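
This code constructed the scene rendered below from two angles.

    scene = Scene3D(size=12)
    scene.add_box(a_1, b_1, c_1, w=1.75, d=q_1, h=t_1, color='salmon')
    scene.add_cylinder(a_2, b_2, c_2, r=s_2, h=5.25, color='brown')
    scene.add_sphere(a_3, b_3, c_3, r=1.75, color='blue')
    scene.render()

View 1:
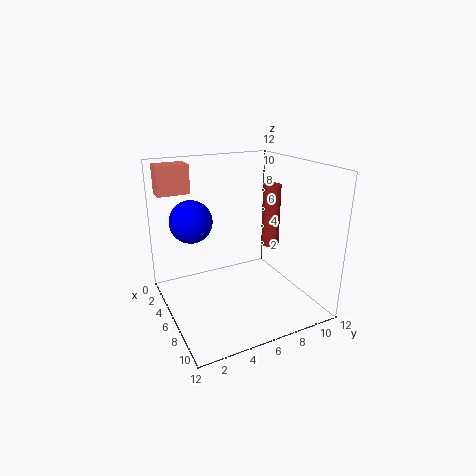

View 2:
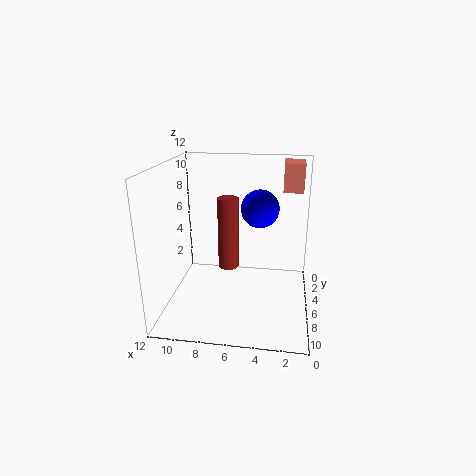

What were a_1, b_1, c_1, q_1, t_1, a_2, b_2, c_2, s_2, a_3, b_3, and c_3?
a_1 = 0.75
b_1 = 0.5
c_1 = 9.25
q_1 = 2.75
t_1 = 2.5
a_2 = 6.25
b_2 = 9
c_2 = 5
s_2 = 0.75
a_3 = 4.5
b_3 = 2.5
c_3 = 7.5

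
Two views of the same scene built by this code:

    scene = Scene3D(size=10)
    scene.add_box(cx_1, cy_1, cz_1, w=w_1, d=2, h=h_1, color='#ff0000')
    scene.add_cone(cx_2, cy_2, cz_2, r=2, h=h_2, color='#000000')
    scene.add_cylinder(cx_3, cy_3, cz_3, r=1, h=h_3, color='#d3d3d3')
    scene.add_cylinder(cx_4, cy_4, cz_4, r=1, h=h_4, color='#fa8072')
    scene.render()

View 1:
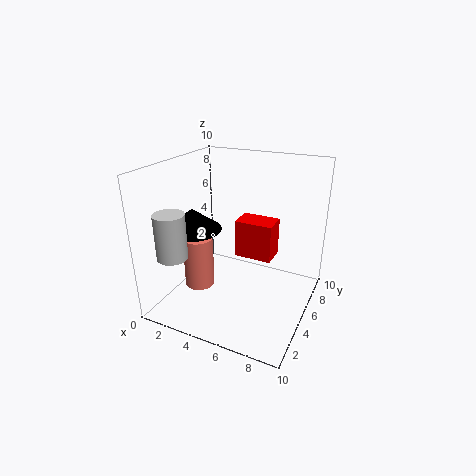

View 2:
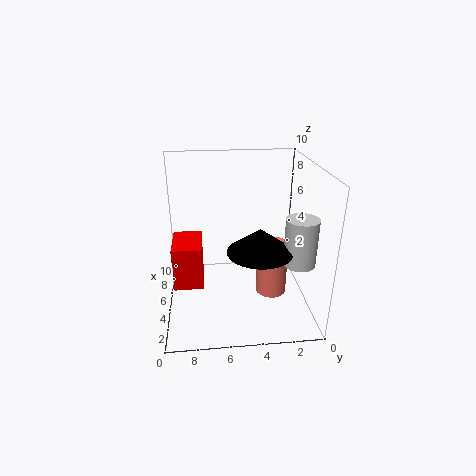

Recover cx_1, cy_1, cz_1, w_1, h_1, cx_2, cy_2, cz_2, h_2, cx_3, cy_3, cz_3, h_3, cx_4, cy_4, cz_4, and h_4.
cx_1 = 3.5; cy_1 = 7.5; cz_1 = 2; w_1 = 3; h_1 = 3; cx_2 = 2; cy_2 = 4; cz_2 = 5.5; h_2 = 1.5; cx_3 = 2; cy_3 = 1.5; cz_3 = 4.5; h_3 = 3; cx_4 = 3; cy_4 = 3; cz_4 = 2; h_4 = 3.5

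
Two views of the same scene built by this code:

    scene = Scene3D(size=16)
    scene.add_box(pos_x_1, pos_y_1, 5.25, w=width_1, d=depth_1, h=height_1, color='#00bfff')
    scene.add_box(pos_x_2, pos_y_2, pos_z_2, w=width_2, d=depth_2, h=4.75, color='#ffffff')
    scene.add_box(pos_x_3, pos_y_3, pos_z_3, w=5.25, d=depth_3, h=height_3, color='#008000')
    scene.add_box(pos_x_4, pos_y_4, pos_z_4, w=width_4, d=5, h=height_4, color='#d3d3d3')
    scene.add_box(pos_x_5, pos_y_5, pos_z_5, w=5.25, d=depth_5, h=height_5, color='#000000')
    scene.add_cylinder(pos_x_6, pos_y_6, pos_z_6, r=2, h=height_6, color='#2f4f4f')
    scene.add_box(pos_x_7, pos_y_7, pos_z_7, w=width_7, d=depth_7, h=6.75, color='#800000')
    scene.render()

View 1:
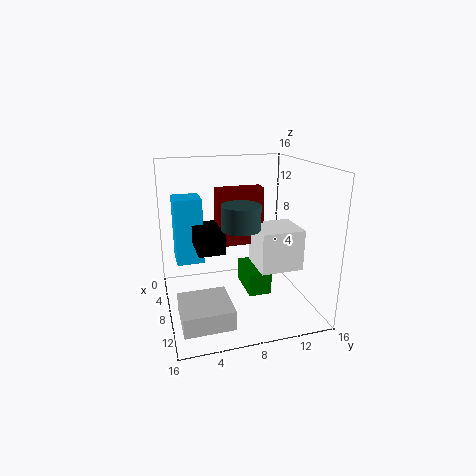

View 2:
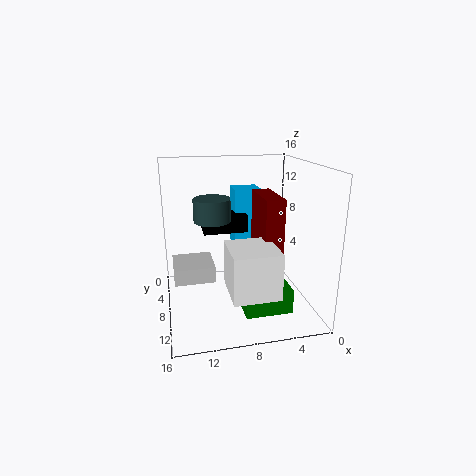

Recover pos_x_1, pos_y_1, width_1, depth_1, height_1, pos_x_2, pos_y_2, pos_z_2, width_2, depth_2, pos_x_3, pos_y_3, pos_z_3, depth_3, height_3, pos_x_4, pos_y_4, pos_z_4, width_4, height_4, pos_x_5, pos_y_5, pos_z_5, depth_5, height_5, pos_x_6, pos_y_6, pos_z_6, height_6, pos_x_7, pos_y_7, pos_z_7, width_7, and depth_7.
pos_x_1 = 4.25, pos_y_1 = 1.25, width_1 = 3.25, depth_1 = 3, height_1 = 7.25, pos_x_2 = 5.25, pos_y_2 = 10.25, pos_z_2 = 4, width_2 = 4.75, depth_2 = 5, pos_x_3 = 2.75, pos_y_3 = 9.5, pos_z_3 = 0.25, depth_3 = 2.75, height_3 = 2.75, pos_x_4 = 10.25, pos_y_4 = 0.75, pos_z_4 = 1.5, width_4 = 5, height_4 = 2, pos_x_5 = 6.25, pos_y_5 = 3, pos_z_5 = 7.75, depth_5 = 2.75, height_5 = 2, pos_x_6 = 10.75, pos_y_6 = 7.5, pos_z_6 = 10, height_6 = 2.5, pos_x_7 = 4, pos_y_7 = 6.25, pos_z_7 = 6.25, width_7 = 2, depth_7 = 5.5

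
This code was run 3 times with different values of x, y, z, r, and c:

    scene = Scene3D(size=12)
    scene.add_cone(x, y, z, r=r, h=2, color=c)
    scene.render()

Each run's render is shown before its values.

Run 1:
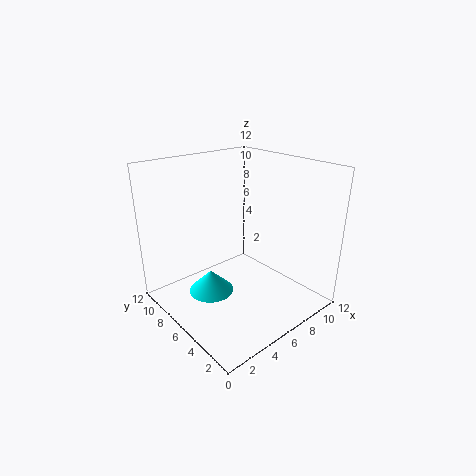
x = 4.5; y = 8; z = 0.5; r = 2; c = 'cyan'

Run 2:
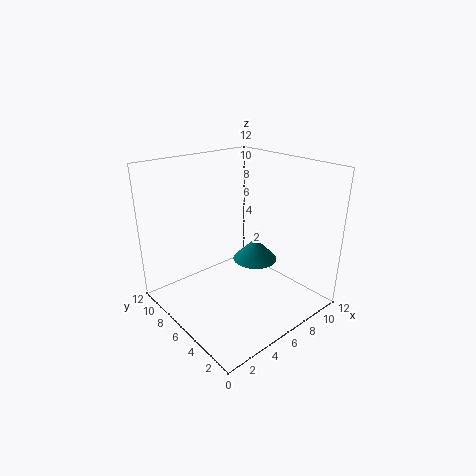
x = 8.5; y = 6.5; z = 3; r = 2; c = 'teal'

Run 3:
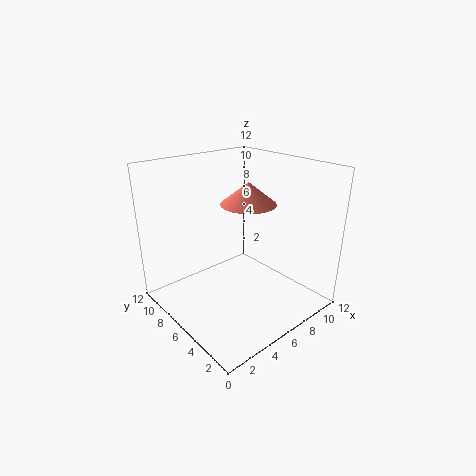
x = 8.5; y = 7.5; z = 8; r = 2.5; c = 'salmon'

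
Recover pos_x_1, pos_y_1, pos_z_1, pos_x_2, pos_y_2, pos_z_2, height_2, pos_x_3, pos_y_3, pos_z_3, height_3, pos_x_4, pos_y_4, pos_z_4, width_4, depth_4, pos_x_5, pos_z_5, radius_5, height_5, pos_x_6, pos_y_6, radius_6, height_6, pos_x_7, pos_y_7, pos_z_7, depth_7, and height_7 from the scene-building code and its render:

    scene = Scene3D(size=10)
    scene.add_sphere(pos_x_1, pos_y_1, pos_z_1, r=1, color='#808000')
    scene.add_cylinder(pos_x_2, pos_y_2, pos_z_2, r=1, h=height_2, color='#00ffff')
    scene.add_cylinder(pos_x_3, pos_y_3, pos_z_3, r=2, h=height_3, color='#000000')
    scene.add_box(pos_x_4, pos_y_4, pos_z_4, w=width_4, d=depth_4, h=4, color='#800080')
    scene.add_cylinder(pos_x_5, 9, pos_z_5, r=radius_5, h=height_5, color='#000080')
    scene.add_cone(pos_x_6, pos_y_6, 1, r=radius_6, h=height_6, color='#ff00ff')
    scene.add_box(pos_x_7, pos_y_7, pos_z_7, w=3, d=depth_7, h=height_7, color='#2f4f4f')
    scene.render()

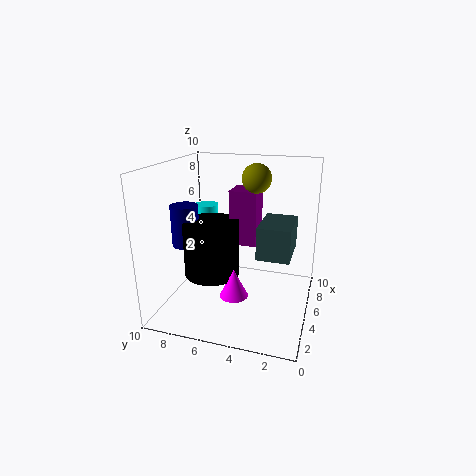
pos_x_1 = 6
pos_y_1 = 4
pos_z_1 = 9
pos_x_2 = 9
pos_y_2 = 9
pos_z_2 = 4
height_2 = 2
pos_x_3 = 5
pos_y_3 = 7
pos_z_3 = 2
height_3 = 4
pos_x_4 = 6
pos_y_4 = 4
pos_z_4 = 4
width_4 = 2
depth_4 = 2
pos_x_5 = 5
pos_z_5 = 4
radius_5 = 1
height_5 = 3
pos_x_6 = 4
pos_y_6 = 5
radius_6 = 1
height_6 = 2
pos_x_7 = 2
pos_y_7 = 1
pos_z_7 = 5
depth_7 = 2
height_7 = 2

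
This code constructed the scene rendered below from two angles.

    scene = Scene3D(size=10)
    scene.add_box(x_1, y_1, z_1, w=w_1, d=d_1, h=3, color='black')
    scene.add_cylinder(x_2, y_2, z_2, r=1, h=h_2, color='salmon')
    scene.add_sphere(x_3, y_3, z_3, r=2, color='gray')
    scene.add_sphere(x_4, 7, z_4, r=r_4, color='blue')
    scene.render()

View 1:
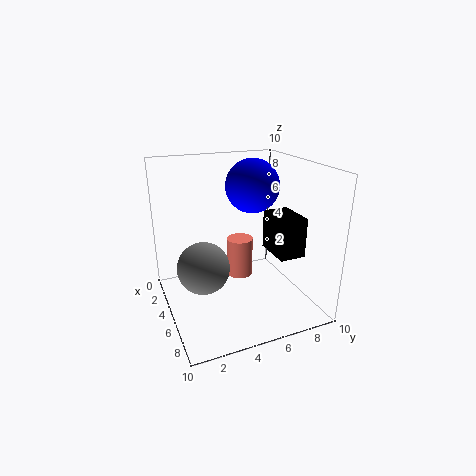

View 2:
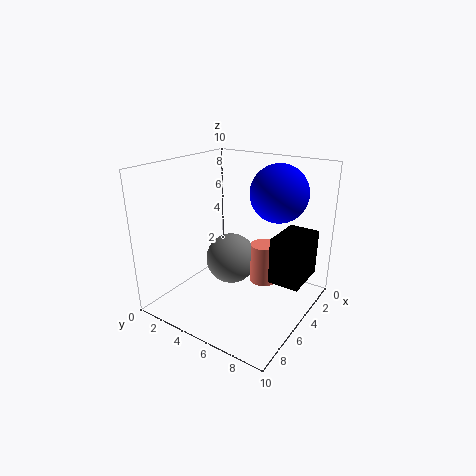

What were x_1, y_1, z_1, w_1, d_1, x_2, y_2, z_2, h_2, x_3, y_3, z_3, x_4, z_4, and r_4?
x_1 = 3
y_1 = 8
z_1 = 3
w_1 = 3
d_1 = 2
x_2 = 3
y_2 = 6
z_2 = 1
h_2 = 3
x_3 = 3
y_3 = 3
z_3 = 2
x_4 = 3
z_4 = 8
r_4 = 2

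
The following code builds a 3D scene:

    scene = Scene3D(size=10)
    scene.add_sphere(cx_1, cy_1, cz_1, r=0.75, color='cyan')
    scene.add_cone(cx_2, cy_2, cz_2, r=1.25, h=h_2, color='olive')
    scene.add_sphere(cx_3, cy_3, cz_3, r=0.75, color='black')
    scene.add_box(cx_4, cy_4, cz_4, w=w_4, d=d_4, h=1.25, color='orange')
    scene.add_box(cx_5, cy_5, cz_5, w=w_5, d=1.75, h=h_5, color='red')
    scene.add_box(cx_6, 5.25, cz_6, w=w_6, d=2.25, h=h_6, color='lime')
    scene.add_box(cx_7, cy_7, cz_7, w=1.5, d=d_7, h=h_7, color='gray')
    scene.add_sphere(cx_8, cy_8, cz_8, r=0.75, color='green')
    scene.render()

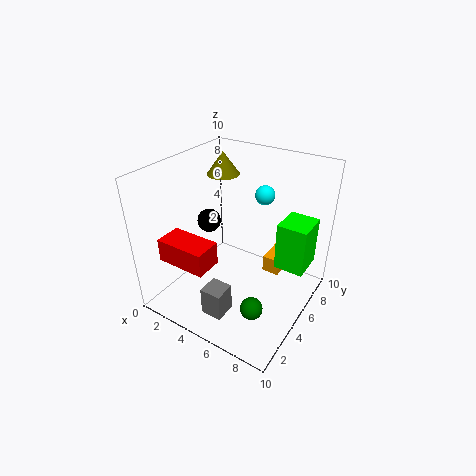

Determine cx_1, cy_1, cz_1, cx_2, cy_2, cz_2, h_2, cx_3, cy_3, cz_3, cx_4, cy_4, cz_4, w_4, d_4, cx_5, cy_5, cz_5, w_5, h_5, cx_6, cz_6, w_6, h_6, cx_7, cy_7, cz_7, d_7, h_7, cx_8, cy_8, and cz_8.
cx_1 = 5
cy_1 = 8.75
cz_1 = 6.75
cx_2 = 1.75
cy_2 = 8
cz_2 = 8
h_2 = 1.75
cx_3 = 3.75
cy_3 = 3.5
cz_3 = 6.75
cx_4 = 6.25
cy_4 = 6.5
cz_4 = 1.75
w_4 = 1.25
d_4 = 2.5
cx_5 = 2
cy_5 = 0.5
cz_5 = 4.75
w_5 = 3.25
h_5 = 1.5
cx_6 = 7.75
cz_6 = 3.5
w_6 = 2
h_6 = 3.25
cx_7 = 4.25
cy_7 = 1.5
cz_7 = 0.5
d_7 = 1.5
h_7 = 2
cx_8 = 7.5
cy_8 = 2.75
cz_8 = 1.5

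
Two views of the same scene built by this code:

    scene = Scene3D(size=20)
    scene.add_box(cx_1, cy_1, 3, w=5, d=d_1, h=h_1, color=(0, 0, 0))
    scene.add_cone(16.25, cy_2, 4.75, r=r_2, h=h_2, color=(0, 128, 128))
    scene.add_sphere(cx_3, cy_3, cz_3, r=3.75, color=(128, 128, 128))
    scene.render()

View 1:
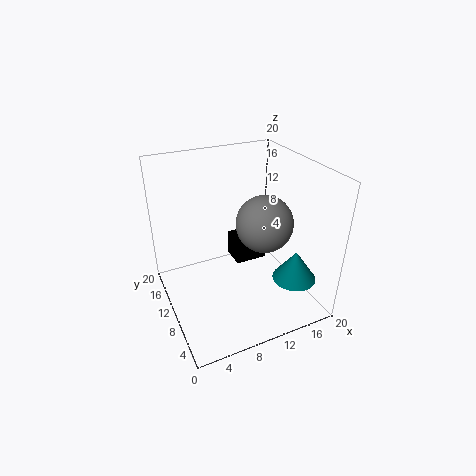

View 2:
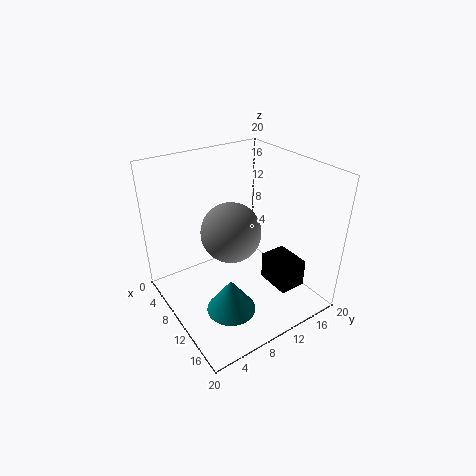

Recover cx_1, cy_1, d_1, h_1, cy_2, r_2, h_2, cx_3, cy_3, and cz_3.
cx_1 = 11.5; cy_1 = 13.25; d_1 = 3.75; h_1 = 4; cy_2 = 4.75; r_2 = 3; h_2 = 4.25; cx_3 = 12.5; cy_3 = 7.25; cz_3 = 13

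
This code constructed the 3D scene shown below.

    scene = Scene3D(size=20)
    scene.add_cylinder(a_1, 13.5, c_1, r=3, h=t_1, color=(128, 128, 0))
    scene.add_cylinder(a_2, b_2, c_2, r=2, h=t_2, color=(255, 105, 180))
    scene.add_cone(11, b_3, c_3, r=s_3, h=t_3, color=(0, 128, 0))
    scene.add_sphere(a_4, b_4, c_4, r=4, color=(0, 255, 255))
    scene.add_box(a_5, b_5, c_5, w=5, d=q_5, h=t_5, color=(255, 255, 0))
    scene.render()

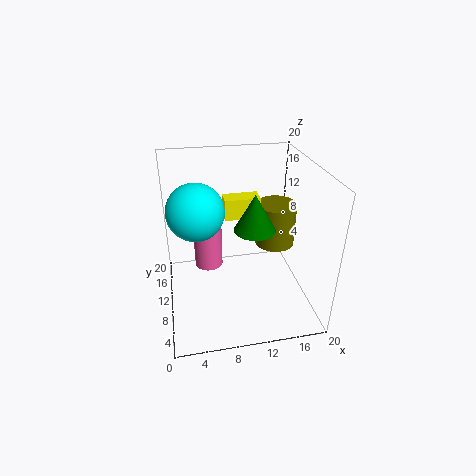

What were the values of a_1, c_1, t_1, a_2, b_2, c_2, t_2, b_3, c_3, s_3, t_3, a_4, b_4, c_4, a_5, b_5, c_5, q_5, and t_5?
a_1 = 16.5; c_1 = 6.5; t_1 = 6.5; a_2 = 6; b_2 = 12; c_2 = 5; t_2 = 8.5; b_3 = 5; c_3 = 14; s_3 = 2.5; t_3 = 4.5; a_4 = 4.5; b_4 = 12; c_4 = 13.5; a_5 = 8.5; b_5 = 11.5; c_5 = 12; q_5 = 2.5; t_5 = 3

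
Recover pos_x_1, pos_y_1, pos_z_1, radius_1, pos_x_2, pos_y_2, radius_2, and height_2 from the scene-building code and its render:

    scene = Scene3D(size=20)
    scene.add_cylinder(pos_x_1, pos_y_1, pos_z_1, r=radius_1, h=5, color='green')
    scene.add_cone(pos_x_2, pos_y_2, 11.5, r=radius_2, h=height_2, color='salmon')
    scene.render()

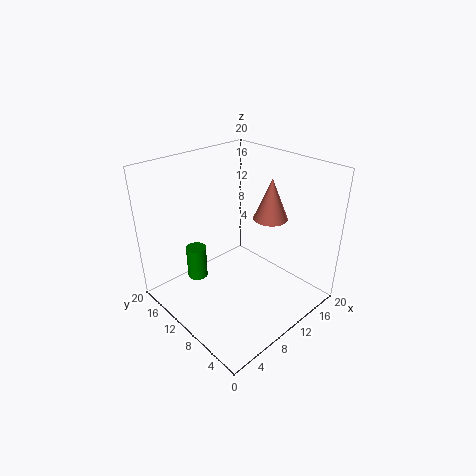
pos_x_1 = 7, pos_y_1 = 16, pos_z_1 = 2, radius_1 = 1.5, pos_x_2 = 15.5, pos_y_2 = 9, radius_2 = 2.5, height_2 = 6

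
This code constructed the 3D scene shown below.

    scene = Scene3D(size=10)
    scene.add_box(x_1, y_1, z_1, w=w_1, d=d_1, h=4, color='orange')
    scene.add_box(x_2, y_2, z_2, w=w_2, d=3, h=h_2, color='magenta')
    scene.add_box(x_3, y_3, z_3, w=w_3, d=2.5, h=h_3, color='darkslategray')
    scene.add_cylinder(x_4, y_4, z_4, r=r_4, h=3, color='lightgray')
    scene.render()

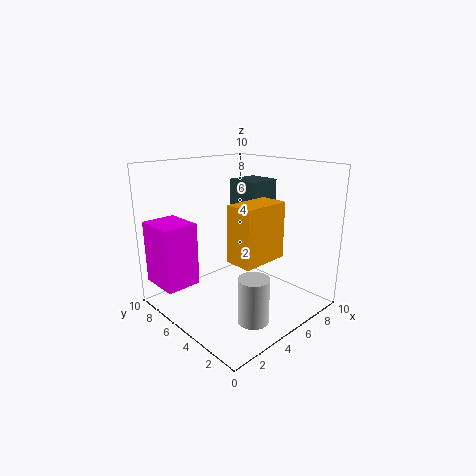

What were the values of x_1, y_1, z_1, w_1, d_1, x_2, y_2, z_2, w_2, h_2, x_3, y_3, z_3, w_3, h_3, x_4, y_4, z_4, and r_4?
x_1 = 4, y_1 = 3, z_1 = 3.5, w_1 = 3.5, d_1 = 2, x_2 = 0.5, y_2 = 7, z_2 = 1.5, w_2 = 2.5, h_2 = 4.5, x_3 = 7, y_3 = 5.5, z_3 = 6, w_3 = 2.5, h_3 = 2.5, x_4 = 3.5, y_4 = 2, z_4 = 0.5, r_4 = 1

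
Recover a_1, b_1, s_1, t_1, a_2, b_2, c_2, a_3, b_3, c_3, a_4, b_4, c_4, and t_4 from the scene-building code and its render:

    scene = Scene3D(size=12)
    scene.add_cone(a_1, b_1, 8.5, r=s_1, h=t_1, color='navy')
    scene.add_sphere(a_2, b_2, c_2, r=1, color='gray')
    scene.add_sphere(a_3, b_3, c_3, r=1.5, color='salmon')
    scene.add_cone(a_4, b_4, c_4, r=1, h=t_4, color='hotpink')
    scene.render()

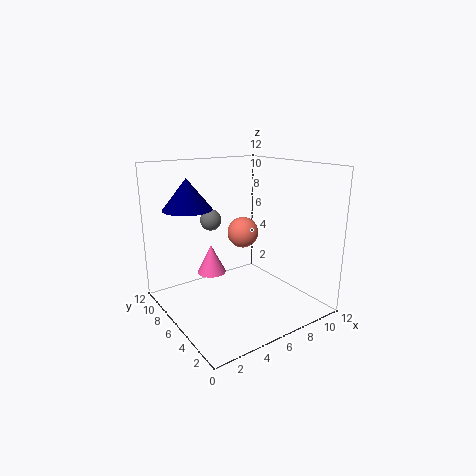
a_1 = 2.5, b_1 = 8, s_1 = 2, t_1 = 2.5, a_2 = 6, b_2 = 10.5, c_2 = 6.5, a_3 = 9, b_3 = 9.5, c_3 = 5, a_4 = 2, b_4 = 3.5, c_4 = 5, t_4 = 2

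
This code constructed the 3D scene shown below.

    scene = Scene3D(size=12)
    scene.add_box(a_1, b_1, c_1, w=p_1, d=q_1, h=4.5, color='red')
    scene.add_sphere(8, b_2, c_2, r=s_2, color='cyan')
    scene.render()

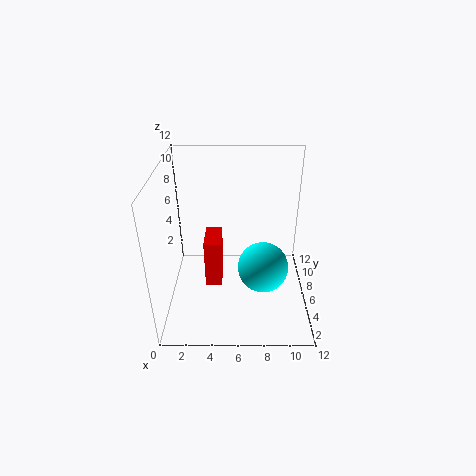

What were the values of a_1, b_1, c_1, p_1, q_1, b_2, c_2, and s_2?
a_1 = 3; b_1 = 6.5; c_1 = 0.5; p_1 = 1.5; q_1 = 3; b_2 = 4; c_2 = 4.5; s_2 = 2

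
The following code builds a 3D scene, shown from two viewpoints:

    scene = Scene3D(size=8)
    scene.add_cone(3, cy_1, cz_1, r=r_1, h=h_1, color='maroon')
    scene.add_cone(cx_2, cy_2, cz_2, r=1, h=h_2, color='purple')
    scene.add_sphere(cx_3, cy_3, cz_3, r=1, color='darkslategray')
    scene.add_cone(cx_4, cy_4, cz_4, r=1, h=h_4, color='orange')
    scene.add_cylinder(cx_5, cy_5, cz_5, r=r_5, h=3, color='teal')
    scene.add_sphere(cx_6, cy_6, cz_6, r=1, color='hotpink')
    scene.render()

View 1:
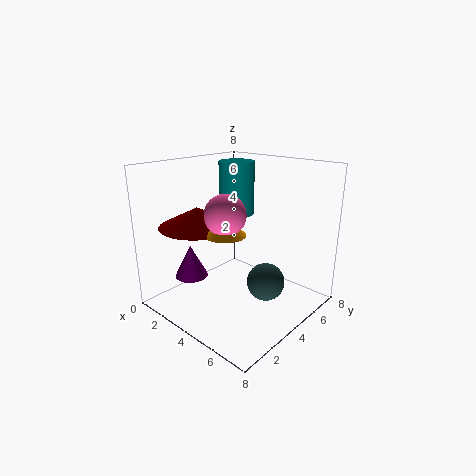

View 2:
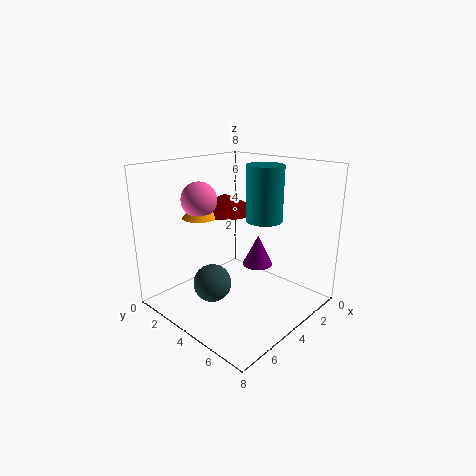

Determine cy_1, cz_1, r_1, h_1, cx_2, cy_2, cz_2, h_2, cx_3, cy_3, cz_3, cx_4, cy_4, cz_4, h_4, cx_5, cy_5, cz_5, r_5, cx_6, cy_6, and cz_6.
cy_1 = 2; cz_1 = 5; r_1 = 2; h_1 = 1; cx_2 = 1; cy_2 = 3; cz_2 = 1; h_2 = 2; cx_3 = 6; cy_3 = 4; cz_3 = 2; cx_4 = 5; cy_4 = 2; cz_4 = 5; h_4 = 1; cx_5 = 3; cy_5 = 5; cz_5 = 5; r_5 = 1; cx_6 = 5; cy_6 = 2; cz_6 = 6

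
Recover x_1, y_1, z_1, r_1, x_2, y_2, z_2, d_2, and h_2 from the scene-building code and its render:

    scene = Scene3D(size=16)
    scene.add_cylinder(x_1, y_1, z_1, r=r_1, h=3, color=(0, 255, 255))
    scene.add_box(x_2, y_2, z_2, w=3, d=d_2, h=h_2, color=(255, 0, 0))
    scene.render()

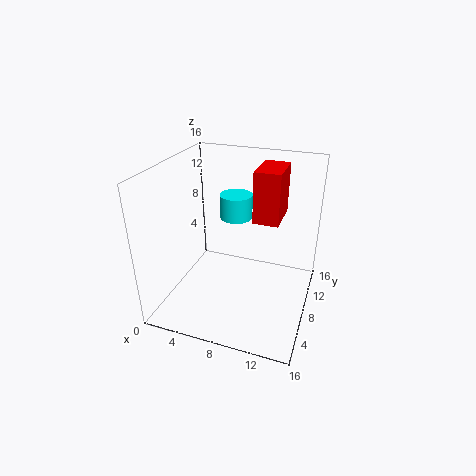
x_1 = 6
y_1 = 13
z_1 = 8
r_1 = 2
x_2 = 9
y_2 = 10
z_2 = 9
d_2 = 5
h_2 = 6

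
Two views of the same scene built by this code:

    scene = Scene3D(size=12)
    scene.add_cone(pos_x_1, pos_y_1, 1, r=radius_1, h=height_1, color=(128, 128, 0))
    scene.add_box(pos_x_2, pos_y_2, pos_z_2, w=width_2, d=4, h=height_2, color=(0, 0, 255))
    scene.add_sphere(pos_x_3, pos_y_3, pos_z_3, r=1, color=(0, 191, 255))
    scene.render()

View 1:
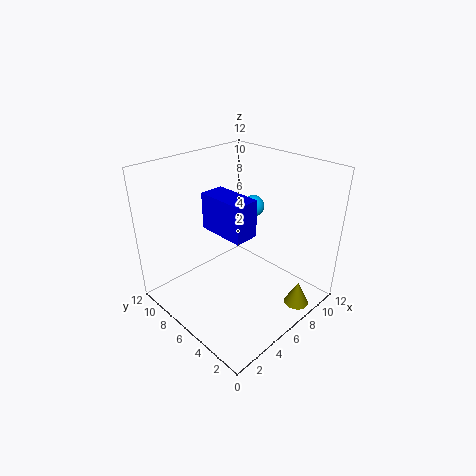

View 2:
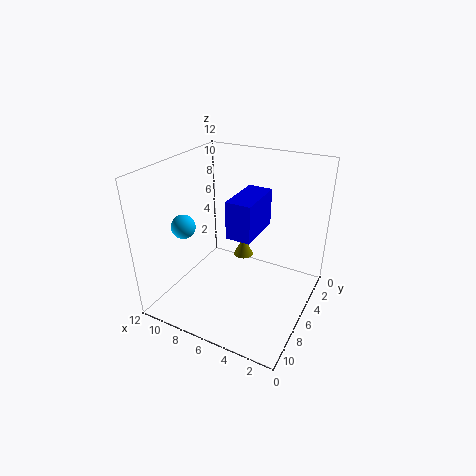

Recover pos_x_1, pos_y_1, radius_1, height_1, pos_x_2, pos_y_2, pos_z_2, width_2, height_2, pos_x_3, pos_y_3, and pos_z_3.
pos_x_1 = 8; pos_y_1 = 1; radius_1 = 1; height_1 = 2; pos_x_2 = 4; pos_y_2 = 4; pos_z_2 = 7; width_2 = 2; height_2 = 3; pos_x_3 = 10; pos_y_3 = 8; pos_z_3 = 7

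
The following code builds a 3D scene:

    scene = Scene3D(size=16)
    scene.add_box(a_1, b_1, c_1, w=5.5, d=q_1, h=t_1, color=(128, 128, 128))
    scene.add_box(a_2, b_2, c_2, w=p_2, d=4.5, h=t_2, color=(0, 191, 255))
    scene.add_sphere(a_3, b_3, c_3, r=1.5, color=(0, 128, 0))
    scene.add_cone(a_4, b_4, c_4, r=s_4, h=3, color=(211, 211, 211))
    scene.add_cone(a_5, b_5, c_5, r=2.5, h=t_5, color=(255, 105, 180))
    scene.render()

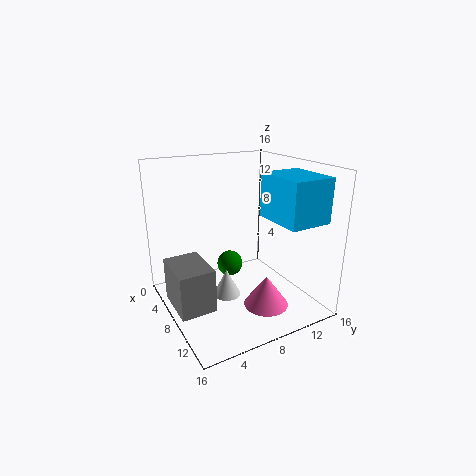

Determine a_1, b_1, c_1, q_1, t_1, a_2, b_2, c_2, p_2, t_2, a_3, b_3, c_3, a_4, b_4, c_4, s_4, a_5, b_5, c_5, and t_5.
a_1 = 4, b_1 = 0.5, c_1 = 0.5, q_1 = 4, t_1 = 5, a_2 = 10, b_2 = 9.5, c_2 = 11, p_2 = 5.5, t_2 = 4.5, a_3 = 6, b_3 = 8, c_3 = 4, a_4 = 9, b_4 = 6, c_4 = 2, s_4 = 1.5, a_5 = 11, b_5 = 10, c_5 = 0.5, t_5 = 3.5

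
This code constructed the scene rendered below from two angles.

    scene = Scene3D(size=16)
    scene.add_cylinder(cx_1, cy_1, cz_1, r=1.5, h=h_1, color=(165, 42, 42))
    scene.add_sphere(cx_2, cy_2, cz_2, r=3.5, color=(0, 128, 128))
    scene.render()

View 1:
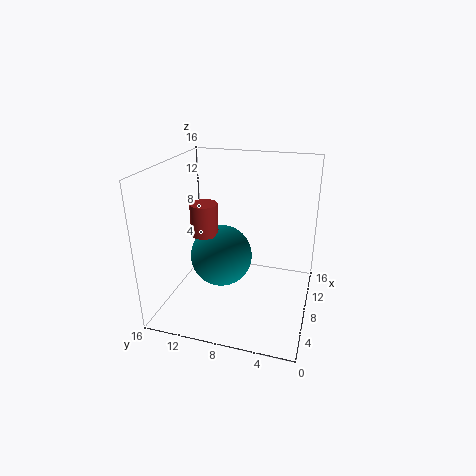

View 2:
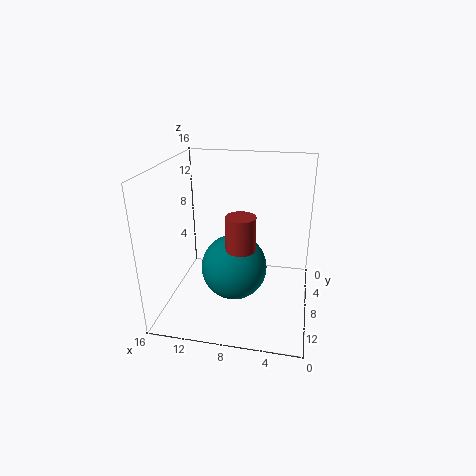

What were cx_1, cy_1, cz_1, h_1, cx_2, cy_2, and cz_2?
cx_1 = 7; cy_1 = 11.5; cz_1 = 8.5; h_1 = 3.5; cx_2 = 8; cy_2 = 10; cz_2 = 5.5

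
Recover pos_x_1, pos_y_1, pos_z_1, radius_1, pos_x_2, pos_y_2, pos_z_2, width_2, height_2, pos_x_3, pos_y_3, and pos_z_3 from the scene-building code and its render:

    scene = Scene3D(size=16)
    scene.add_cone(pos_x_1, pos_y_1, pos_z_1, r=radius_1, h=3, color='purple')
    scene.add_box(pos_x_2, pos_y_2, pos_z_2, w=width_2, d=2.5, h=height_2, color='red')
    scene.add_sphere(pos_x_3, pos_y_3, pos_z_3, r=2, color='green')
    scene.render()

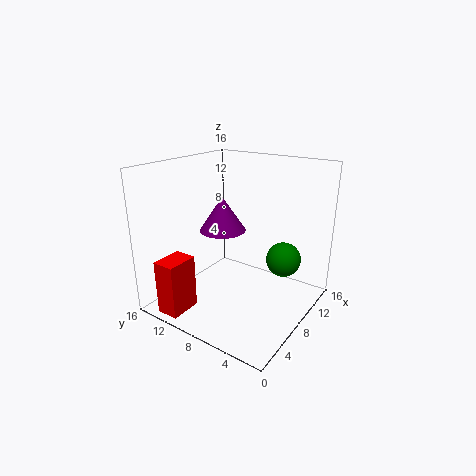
pos_x_1 = 2; pos_y_1 = 5.5; pos_z_1 = 11.5; radius_1 = 2; pos_x_2 = 0.5; pos_y_2 = 11; pos_z_2 = 0.5; width_2 = 3.5; height_2 = 6; pos_x_3 = 11.5; pos_y_3 = 4; pos_z_3 = 5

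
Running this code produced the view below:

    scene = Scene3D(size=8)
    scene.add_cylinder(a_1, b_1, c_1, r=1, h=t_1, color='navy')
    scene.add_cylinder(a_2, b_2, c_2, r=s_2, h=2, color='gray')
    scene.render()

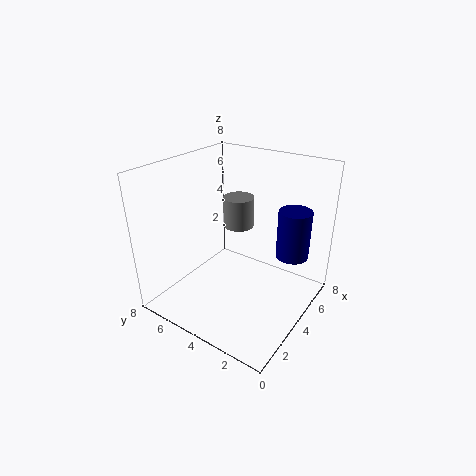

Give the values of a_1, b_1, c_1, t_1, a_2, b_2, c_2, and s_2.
a_1 = 7, b_1 = 2, c_1 = 2, t_1 = 3, a_2 = 7, b_2 = 6, c_2 = 3, s_2 = 1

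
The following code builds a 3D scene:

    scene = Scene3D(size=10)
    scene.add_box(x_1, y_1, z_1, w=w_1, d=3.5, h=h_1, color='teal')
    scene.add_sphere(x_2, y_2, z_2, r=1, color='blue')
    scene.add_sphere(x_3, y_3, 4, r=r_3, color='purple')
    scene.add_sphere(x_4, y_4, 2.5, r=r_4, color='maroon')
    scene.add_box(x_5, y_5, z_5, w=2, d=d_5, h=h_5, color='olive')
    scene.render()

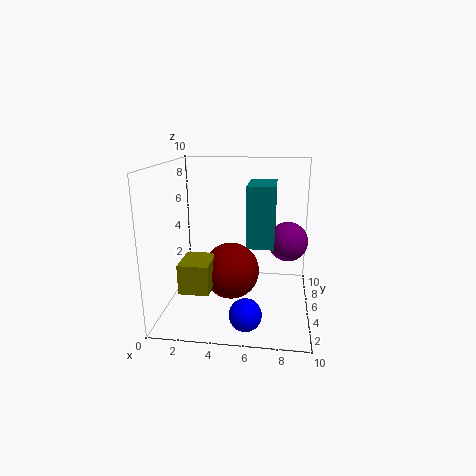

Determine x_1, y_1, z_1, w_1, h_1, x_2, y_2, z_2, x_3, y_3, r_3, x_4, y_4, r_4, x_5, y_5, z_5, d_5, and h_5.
x_1 = 5.5
y_1 = 5.5
z_1 = 4
w_1 = 2
h_1 = 4.5
x_2 = 6
y_2 = 1
z_2 = 1.5
x_3 = 8.5
y_3 = 7.5
r_3 = 1.5
x_4 = 4.5
y_4 = 5
r_4 = 2
x_5 = 1.5
y_5 = 2
z_5 = 2
d_5 = 2.5
h_5 = 2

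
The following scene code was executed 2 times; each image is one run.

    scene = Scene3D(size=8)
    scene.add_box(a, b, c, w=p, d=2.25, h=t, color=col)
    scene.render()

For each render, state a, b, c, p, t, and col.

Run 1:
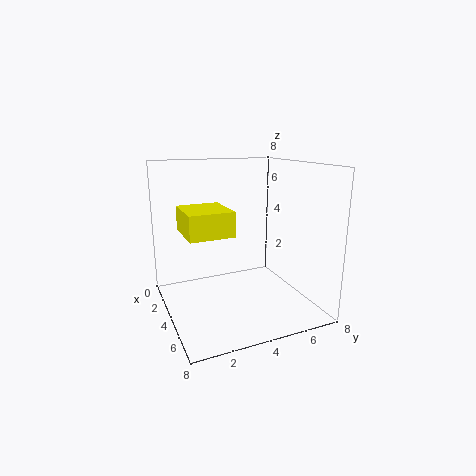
a = 3.5, b = 0.75, c = 4.75, p = 2.5, t = 1.25, col = 'yellow'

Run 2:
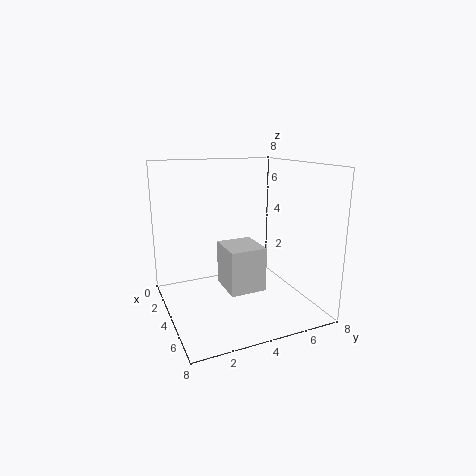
a = 1.25, b = 3.75, c = 0.25, p = 2.5, t = 2.75, col = 'lightgray'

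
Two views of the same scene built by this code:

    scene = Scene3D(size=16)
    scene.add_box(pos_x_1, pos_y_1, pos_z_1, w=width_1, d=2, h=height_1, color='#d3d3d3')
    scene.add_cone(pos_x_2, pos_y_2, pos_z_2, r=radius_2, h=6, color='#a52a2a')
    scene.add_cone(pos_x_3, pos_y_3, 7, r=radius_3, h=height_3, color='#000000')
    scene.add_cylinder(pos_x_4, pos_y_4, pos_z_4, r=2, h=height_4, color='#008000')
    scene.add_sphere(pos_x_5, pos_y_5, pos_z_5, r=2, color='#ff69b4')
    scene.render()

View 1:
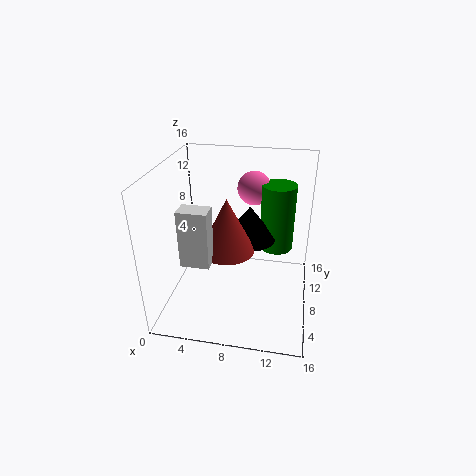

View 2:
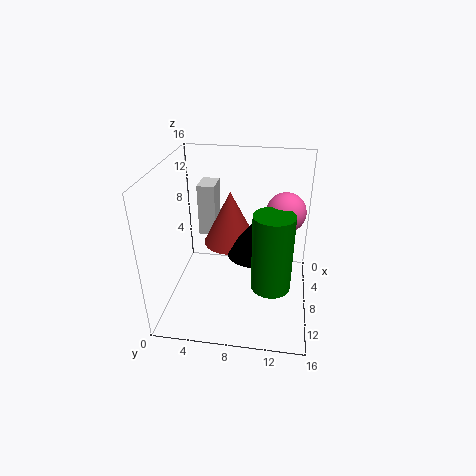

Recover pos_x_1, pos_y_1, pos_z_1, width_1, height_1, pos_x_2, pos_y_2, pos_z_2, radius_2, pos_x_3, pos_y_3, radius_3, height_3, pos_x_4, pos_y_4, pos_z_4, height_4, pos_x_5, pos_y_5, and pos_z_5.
pos_x_1 = 3
pos_y_1 = 3
pos_z_1 = 7
width_1 = 3
height_1 = 6
pos_x_2 = 7
pos_y_2 = 7
pos_z_2 = 7
radius_2 = 3
pos_x_3 = 9
pos_y_3 = 10
radius_3 = 3
height_3 = 4
pos_x_4 = 12
pos_y_4 = 12
pos_z_4 = 5
height_4 = 8
pos_x_5 = 9
pos_y_5 = 13
pos_z_5 = 12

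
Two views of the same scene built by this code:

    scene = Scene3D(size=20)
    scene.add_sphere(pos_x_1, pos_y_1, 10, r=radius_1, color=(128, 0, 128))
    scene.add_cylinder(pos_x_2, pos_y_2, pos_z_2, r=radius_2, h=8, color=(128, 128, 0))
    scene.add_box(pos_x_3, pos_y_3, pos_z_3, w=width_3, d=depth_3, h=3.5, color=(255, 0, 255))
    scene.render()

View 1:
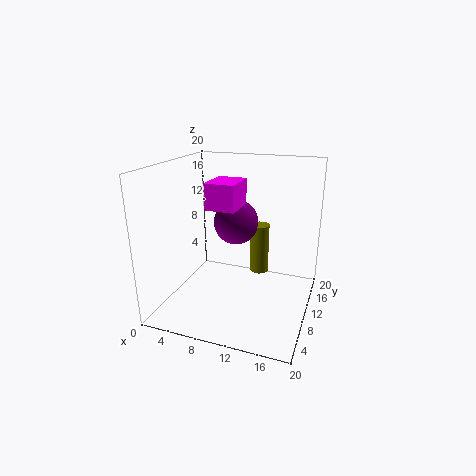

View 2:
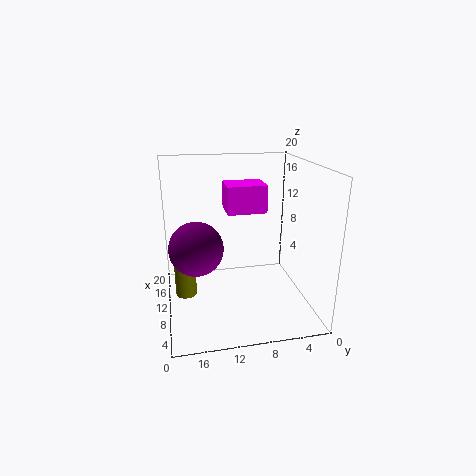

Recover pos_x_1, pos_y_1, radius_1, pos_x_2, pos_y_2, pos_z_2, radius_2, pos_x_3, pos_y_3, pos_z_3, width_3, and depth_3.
pos_x_1 = 7.5, pos_y_1 = 16, radius_1 = 3.5, pos_x_2 = 11, pos_y_2 = 17.5, pos_z_2 = 1.5, radius_2 = 1.5, pos_x_3 = 6.5, pos_y_3 = 7, pos_z_3 = 14.5, width_3 = 4, depth_3 = 5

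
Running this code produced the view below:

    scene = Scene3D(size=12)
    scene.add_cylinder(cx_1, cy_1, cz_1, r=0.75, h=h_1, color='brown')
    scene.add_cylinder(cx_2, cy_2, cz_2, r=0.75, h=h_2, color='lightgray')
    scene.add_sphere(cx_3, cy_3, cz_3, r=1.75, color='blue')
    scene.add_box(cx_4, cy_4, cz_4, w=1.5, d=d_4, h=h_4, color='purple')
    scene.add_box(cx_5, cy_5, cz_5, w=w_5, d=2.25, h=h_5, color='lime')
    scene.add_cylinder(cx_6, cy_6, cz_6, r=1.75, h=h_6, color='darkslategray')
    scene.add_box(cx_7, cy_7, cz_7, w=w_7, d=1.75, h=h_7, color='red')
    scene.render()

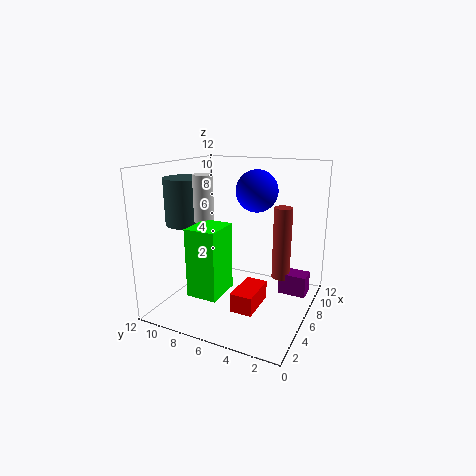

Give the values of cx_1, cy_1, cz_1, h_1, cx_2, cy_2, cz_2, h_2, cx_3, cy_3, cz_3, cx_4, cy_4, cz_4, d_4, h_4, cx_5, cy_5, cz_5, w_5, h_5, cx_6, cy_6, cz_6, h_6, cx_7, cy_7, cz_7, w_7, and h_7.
cx_1 = 7
cy_1 = 2.5
cz_1 = 2.75
h_1 = 6
cx_2 = 3.25
cy_2 = 7.5
cz_2 = 8
h_2 = 3.5
cx_3 = 7.5
cy_3 = 5
cz_3 = 9.75
cx_4 = 6.5
cy_4 = 0.25
cz_4 = 1.5
d_4 = 2.25
h_4 = 1.75
cx_5 = 0.25
cy_5 = 5
cz_5 = 3.25
w_5 = 2.75
h_5 = 5
cx_6 = 4.25
cy_6 = 9.75
cz_6 = 7.25
h_6 = 3.75
cx_7 = 2.5
cy_7 = 3.25
cz_7 = 1.25
w_7 = 3.25
h_7 = 1.5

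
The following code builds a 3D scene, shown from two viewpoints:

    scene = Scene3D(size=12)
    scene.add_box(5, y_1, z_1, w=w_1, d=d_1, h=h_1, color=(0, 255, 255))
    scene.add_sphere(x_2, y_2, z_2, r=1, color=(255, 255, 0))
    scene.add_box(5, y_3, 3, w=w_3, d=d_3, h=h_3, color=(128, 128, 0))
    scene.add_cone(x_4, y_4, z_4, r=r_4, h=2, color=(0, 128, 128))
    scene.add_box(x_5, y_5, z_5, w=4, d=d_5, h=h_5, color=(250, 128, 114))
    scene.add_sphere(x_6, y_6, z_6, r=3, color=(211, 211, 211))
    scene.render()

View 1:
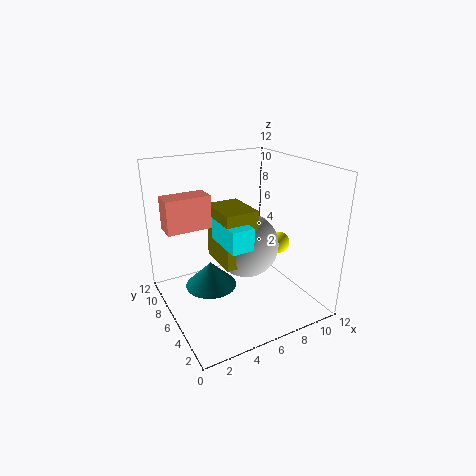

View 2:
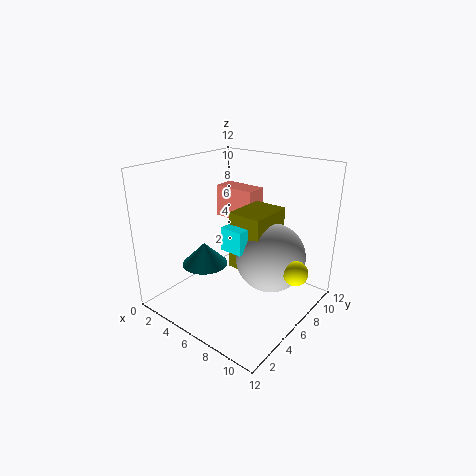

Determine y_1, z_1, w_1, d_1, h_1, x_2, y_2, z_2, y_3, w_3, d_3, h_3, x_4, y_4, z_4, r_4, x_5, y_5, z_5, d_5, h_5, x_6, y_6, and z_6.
y_1 = 5
z_1 = 5
w_1 = 2
d_1 = 4
h_1 = 2
x_2 = 11
y_2 = 7
z_2 = 4
y_3 = 6
w_3 = 3
d_3 = 4
h_3 = 5
x_4 = 3
y_4 = 5
z_4 = 3
r_4 = 2
x_5 = 1
y_5 = 9
z_5 = 6
d_5 = 2
h_5 = 3
x_6 = 8
y_6 = 8
z_6 = 4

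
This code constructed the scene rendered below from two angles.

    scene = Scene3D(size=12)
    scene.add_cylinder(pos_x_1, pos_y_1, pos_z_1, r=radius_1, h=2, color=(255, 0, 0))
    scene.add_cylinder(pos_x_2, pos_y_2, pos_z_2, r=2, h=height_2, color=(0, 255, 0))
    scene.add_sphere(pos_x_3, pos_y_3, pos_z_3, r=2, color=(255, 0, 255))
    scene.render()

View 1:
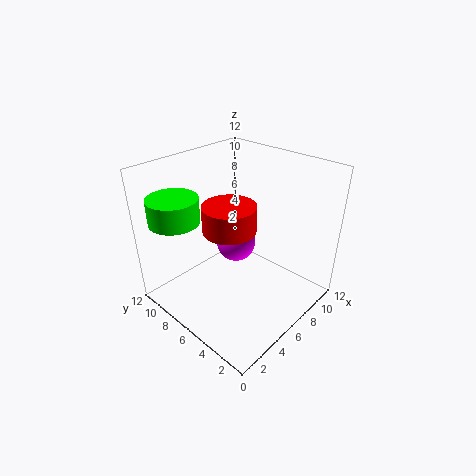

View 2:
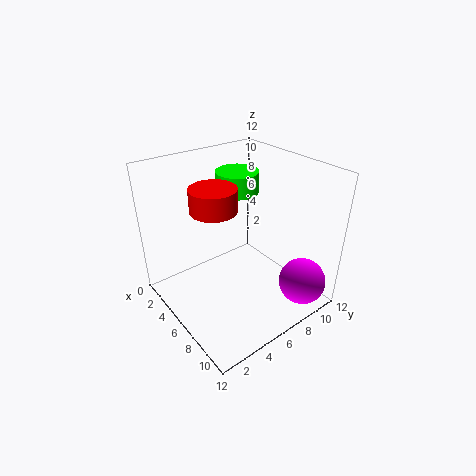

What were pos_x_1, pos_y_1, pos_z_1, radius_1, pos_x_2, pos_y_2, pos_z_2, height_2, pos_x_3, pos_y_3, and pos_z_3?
pos_x_1 = 4; pos_y_1 = 5; pos_z_1 = 8; radius_1 = 2; pos_x_2 = 2; pos_y_2 = 9; pos_z_2 = 8; height_2 = 2; pos_x_3 = 10; pos_y_3 = 10; pos_z_3 = 2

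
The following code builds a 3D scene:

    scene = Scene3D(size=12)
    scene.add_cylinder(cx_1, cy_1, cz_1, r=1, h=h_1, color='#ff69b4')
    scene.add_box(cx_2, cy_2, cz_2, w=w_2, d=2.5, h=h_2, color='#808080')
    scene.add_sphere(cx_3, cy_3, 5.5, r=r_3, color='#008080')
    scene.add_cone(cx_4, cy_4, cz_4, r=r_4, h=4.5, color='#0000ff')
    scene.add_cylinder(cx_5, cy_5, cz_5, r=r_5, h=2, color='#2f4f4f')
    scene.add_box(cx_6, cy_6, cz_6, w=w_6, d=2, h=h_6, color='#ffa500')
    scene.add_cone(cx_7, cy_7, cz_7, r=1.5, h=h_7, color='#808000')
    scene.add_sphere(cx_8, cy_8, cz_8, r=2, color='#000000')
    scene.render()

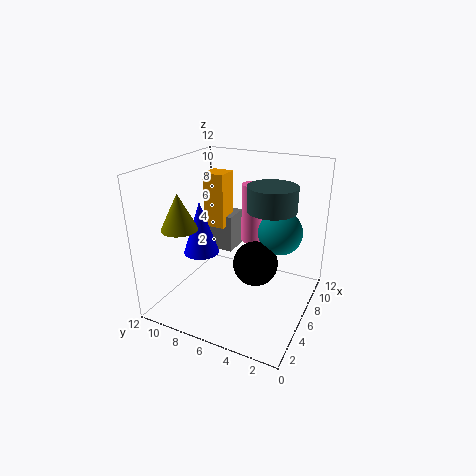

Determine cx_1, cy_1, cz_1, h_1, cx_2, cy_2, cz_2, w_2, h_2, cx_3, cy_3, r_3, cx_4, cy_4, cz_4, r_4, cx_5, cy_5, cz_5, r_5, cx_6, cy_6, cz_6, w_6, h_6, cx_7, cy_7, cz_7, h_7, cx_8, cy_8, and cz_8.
cx_1 = 10, cy_1 = 6.5, cz_1 = 4, h_1 = 5.5, cx_2 = 8.5, cy_2 = 8, cz_2 = 3, w_2 = 2.5, h_2 = 3.5, cx_3 = 9.5, cy_3 = 3.5, r_3 = 2, cx_4 = 5, cy_4 = 9, cz_4 = 4.5, r_4 = 1.5, cx_5 = 7, cy_5 = 3.5, cz_5 = 8.5, r_5 = 2, cx_6 = 8, cy_6 = 8.5, cz_6 = 5.5, w_6 = 2, h_6 = 5, cx_7 = 3.5, cy_7 = 10, cz_7 = 7, h_7 = 3, cx_8 = 7.5, cy_8 = 5, cz_8 = 3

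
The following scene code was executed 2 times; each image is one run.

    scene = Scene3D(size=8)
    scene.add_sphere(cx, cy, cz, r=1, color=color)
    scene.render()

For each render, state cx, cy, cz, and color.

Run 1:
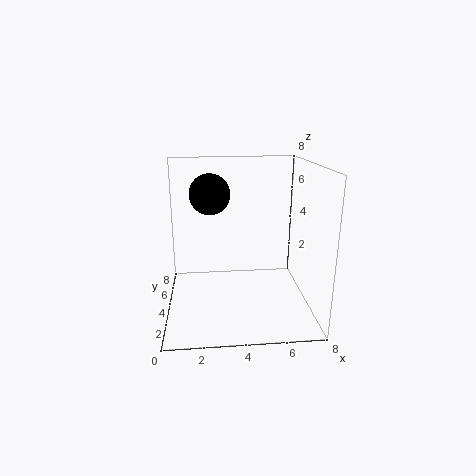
cx = 2.5
cy = 2.75
cz = 6.75
color = 'black'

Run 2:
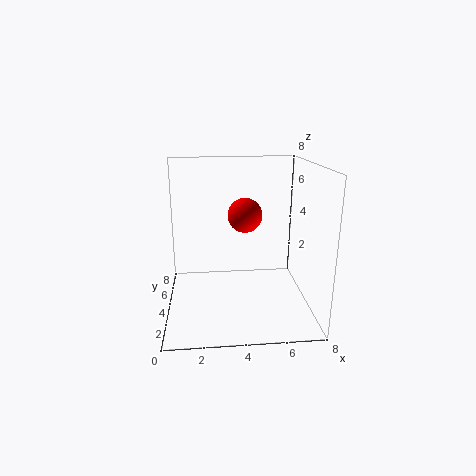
cx = 4.5
cy = 5
cz = 5
color = 'red'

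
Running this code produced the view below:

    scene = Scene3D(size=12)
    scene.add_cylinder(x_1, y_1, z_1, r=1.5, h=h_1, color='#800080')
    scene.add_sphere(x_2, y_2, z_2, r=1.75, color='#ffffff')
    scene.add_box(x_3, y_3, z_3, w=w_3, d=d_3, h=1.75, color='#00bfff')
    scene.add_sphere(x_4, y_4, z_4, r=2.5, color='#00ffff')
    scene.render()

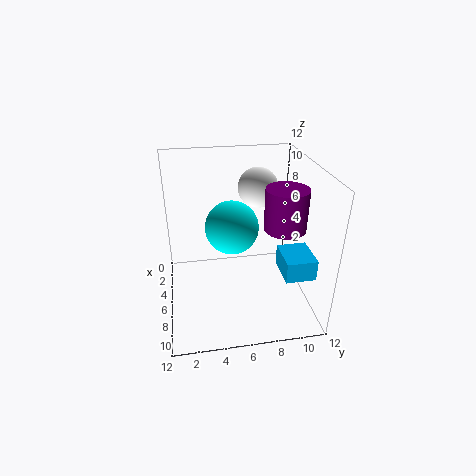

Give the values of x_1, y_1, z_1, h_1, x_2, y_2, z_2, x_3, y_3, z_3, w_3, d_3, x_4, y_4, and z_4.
x_1 = 9.5; y_1 = 8.75; z_1 = 8.5; h_1 = 3; x_2 = 3.25; y_2 = 8.25; z_2 = 9.25; x_3 = 6.5; y_3 = 9.25; z_3 = 3.5; w_3 = 3; d_3 = 2.5; x_4 = 2.75; y_4 = 6; z_4 = 5.25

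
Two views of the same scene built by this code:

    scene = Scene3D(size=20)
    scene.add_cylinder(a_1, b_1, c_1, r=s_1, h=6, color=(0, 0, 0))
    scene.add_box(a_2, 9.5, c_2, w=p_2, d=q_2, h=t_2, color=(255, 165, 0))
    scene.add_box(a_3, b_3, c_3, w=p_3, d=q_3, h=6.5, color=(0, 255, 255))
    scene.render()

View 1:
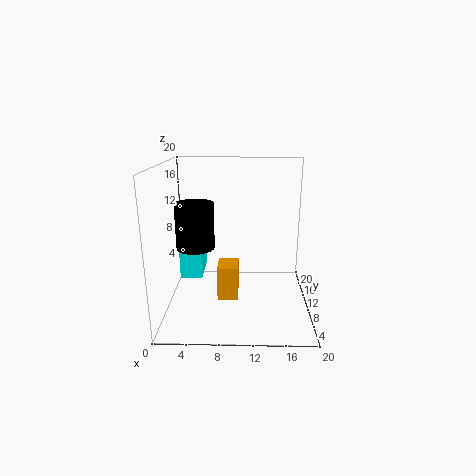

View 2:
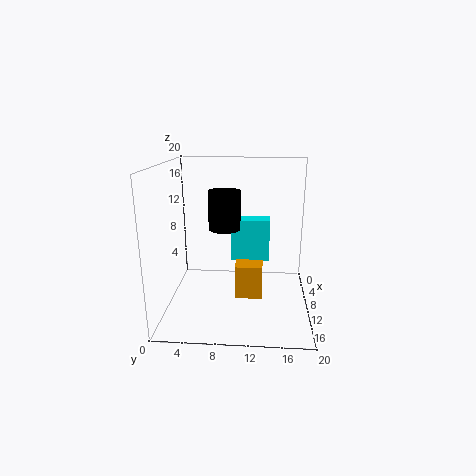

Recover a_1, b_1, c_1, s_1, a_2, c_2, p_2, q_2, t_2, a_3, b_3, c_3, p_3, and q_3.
a_1 = 4.5; b_1 = 7.5; c_1 = 9.5; s_1 = 2.5; a_2 = 7; c_2 = 0.5; p_2 = 3; q_2 = 4; t_2 = 5; a_3 = 2; b_3 = 8.5; c_3 = 4.5; p_3 = 3; q_3 = 6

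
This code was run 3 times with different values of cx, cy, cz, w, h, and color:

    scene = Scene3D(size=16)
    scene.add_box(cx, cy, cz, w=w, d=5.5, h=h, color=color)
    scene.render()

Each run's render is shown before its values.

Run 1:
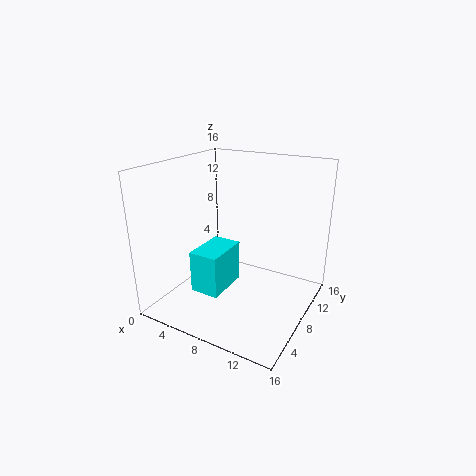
cx = 3; cy = 5.5; cz = 1; w = 3.5; h = 5; color = 'cyan'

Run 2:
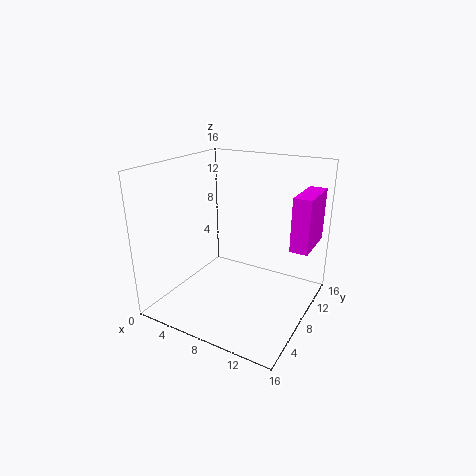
cx = 13.5; cy = 9.5; cz = 7; w = 2; h = 6; color = 'magenta'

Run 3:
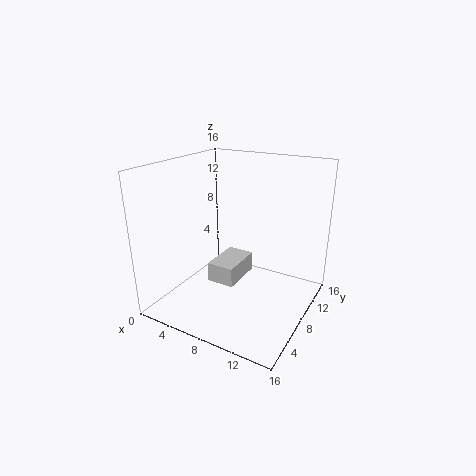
cx = 3; cy = 9; cz = 0.5; w = 3.5; h = 2.5; color = 'lightgray'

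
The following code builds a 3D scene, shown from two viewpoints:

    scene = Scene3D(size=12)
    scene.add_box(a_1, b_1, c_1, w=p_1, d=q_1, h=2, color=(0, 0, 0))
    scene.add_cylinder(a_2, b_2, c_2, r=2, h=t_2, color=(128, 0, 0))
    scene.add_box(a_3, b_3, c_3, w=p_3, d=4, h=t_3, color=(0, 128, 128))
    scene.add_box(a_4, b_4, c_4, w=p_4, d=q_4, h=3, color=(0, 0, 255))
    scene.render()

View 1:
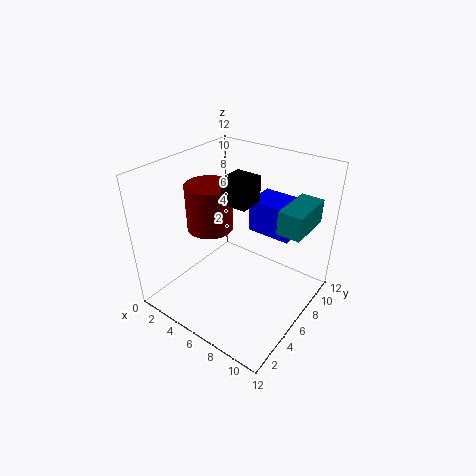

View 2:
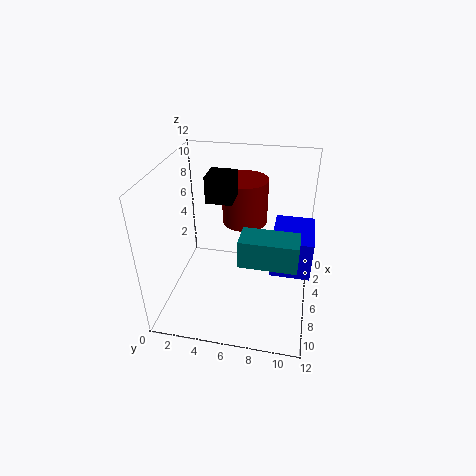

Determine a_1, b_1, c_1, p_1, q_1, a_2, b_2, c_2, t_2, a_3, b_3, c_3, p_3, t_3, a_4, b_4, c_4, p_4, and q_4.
a_1 = 6
b_1 = 4
c_1 = 10
p_1 = 2
q_1 = 2
a_2 = 3
b_2 = 6
c_2 = 6
t_2 = 4
a_3 = 9
b_3 = 7
c_3 = 7
p_3 = 2
t_3 = 2
a_4 = 5
b_4 = 9
c_4 = 5
p_4 = 4
q_4 = 3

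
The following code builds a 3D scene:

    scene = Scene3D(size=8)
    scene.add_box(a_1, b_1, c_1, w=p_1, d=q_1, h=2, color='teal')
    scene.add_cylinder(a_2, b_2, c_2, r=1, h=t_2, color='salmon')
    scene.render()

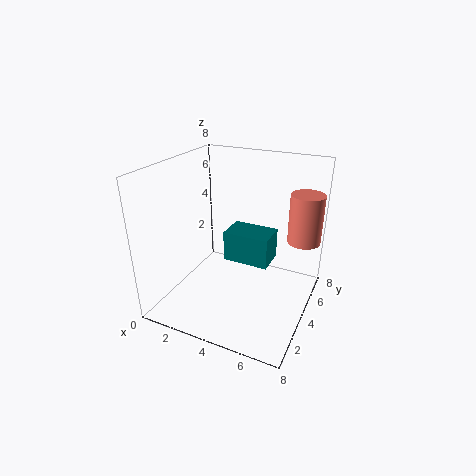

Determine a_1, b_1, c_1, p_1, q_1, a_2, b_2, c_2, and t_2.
a_1 = 2, b_1 = 6, c_1 = 1, p_1 = 3, q_1 = 2, a_2 = 7, b_2 = 7, c_2 = 3, t_2 = 3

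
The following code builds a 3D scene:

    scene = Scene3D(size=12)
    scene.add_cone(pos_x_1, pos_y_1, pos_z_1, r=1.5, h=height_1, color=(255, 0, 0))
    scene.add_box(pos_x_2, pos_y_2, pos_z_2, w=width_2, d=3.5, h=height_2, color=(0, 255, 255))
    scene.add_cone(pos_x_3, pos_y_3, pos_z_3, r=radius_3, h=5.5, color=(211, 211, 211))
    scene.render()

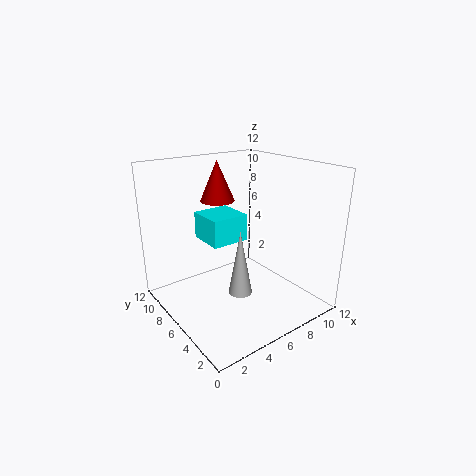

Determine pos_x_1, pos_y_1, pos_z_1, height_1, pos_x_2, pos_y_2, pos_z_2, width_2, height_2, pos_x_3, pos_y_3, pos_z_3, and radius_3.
pos_x_1 = 6; pos_y_1 = 9; pos_z_1 = 8.5; height_1 = 3.5; pos_x_2 = 5; pos_y_2 = 8; pos_z_2 = 4.5; width_2 = 3.5; height_2 = 2.5; pos_x_3 = 5.5; pos_y_3 = 5; pos_z_3 = 1.5; radius_3 = 1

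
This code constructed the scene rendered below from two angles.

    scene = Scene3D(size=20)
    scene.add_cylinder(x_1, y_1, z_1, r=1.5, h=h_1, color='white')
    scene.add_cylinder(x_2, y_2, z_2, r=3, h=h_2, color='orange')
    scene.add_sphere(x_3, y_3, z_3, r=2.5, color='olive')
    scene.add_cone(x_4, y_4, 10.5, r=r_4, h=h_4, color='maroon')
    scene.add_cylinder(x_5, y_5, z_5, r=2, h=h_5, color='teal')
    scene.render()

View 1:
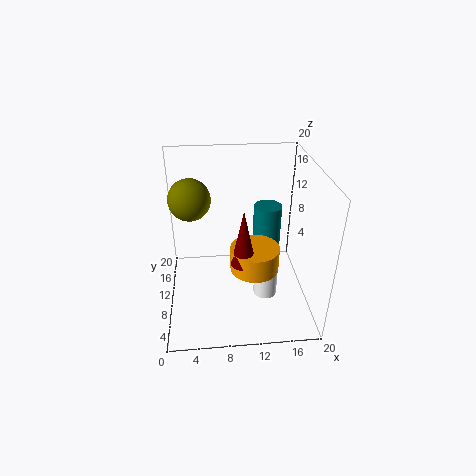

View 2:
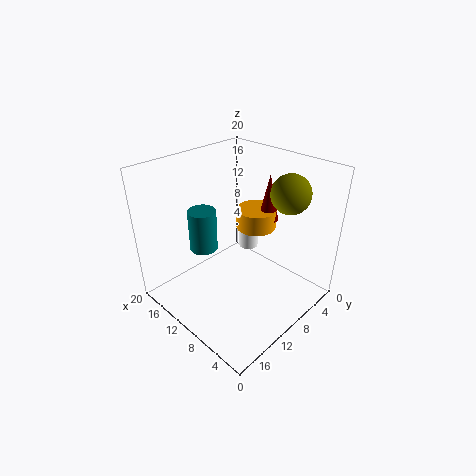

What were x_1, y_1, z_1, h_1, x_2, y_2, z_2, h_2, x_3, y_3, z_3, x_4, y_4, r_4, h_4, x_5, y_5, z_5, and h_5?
x_1 = 13; y_1 = 4.5; z_1 = 5; h_1 = 3.5; x_2 = 11.5; y_2 = 4.5; z_2 = 9; h_2 = 3; x_3 = 4; y_3 = 7; z_3 = 17.5; x_4 = 10; y_4 = 3.5; r_4 = 1.5; h_4 = 7; x_5 = 14.5; y_5 = 12.5; z_5 = 7.5; h_5 = 6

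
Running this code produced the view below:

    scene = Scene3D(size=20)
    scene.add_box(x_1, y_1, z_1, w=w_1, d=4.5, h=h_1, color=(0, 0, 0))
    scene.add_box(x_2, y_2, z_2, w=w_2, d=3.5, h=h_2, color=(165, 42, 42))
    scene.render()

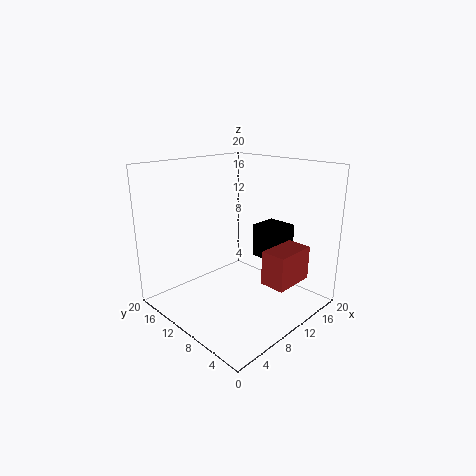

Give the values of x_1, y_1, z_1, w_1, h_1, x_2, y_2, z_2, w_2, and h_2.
x_1 = 14.75
y_1 = 7
z_1 = 5.5
w_1 = 4.25
h_1 = 5
x_2 = 10.5
y_2 = 2.5
z_2 = 4.25
w_2 = 6
h_2 = 4.75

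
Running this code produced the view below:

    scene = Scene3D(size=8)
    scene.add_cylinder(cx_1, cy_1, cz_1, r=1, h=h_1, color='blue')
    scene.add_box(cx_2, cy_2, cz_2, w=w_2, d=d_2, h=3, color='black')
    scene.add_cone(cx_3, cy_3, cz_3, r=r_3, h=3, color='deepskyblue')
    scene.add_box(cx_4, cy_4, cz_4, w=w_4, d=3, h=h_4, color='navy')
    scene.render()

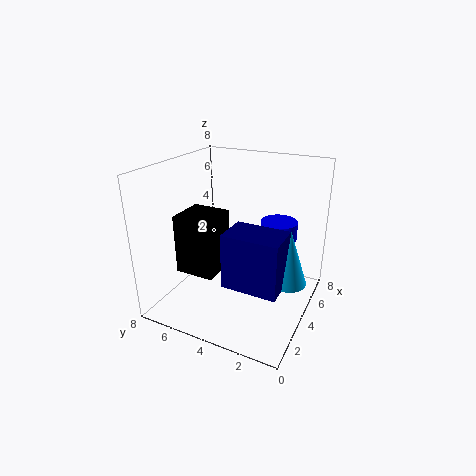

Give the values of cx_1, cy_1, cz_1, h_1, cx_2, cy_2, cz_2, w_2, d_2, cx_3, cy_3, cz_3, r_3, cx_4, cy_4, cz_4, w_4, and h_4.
cx_1 = 5; cy_1 = 2; cz_1 = 4; h_1 = 1; cx_2 = 1; cy_2 = 4; cz_2 = 3; w_2 = 2; d_2 = 2; cx_3 = 4; cy_3 = 1; cz_3 = 2; r_3 = 1; cx_4 = 2; cy_4 = 1; cz_4 = 2; w_4 = 2; h_4 = 3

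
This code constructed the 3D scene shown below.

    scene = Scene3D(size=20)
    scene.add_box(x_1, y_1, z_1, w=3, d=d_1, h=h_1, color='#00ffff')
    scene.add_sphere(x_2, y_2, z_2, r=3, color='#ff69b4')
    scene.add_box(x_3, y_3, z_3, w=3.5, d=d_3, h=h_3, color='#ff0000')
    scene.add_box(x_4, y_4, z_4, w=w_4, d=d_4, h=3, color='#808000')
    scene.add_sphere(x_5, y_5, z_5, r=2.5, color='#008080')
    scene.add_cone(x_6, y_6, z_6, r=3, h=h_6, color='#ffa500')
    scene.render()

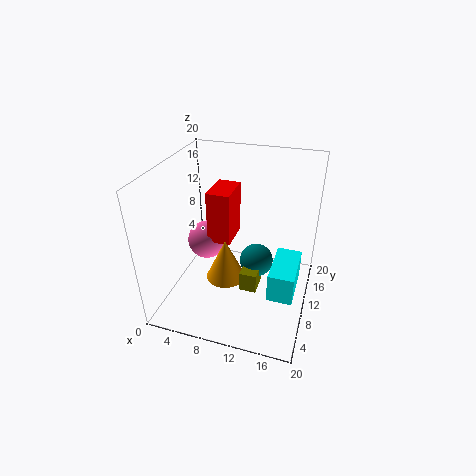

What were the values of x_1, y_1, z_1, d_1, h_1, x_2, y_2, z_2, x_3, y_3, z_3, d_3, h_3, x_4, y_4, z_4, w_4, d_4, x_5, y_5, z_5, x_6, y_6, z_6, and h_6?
x_1 = 16
y_1 = 2
z_1 = 7.5
d_1 = 6
h_1 = 3.5
x_2 = 3.5
y_2 = 14
z_2 = 6
x_3 = 4.5
y_3 = 12
z_3 = 7
d_3 = 5.5
h_3 = 8
x_4 = 10.5
y_4 = 9
z_4 = 1.5
w_4 = 2.5
d_4 = 3.5
x_5 = 12
y_5 = 13
z_5 = 4.5
x_6 = 7.5
y_6 = 11.5
z_6 = 1.5
h_6 = 6.5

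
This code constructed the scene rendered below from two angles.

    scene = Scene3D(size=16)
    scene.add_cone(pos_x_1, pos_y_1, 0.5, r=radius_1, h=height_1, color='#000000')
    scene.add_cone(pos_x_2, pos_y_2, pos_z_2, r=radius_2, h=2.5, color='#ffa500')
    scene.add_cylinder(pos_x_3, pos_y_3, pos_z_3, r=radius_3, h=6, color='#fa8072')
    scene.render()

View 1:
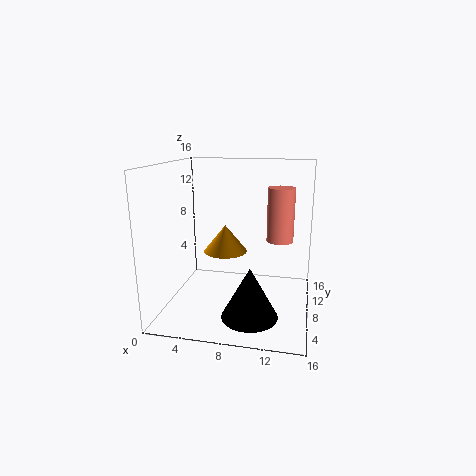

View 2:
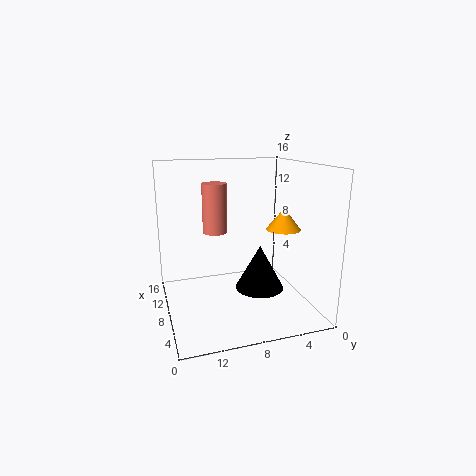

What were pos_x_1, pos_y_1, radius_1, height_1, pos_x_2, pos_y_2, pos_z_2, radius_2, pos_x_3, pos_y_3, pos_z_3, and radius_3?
pos_x_1 = 10, pos_y_1 = 4.5, radius_1 = 3, height_1 = 5.5, pos_x_2 = 8, pos_y_2 = 2.5, pos_z_2 = 8.5, radius_2 = 2, pos_x_3 = 12.5, pos_y_3 = 9.5, pos_z_3 = 7.5, radius_3 = 1.5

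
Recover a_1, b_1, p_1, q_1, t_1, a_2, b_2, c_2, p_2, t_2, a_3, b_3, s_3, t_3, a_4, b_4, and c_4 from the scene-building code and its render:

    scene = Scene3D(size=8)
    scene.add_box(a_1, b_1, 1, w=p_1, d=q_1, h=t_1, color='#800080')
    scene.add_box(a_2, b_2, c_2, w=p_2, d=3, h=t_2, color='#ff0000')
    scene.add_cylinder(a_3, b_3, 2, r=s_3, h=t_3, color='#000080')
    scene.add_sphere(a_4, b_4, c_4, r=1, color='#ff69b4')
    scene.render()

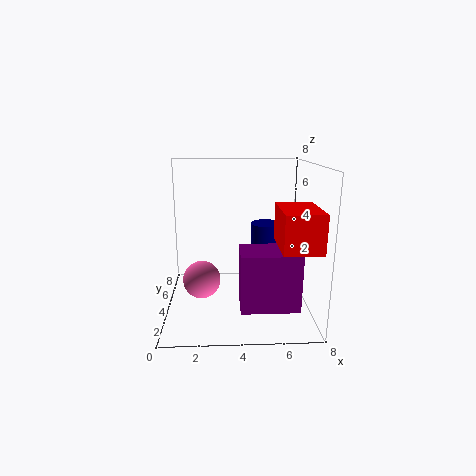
a_1 = 4, b_1 = 1, p_1 = 3, q_1 = 2, t_1 = 3, a_2 = 6, b_2 = 1, c_2 = 4, p_2 = 2, t_2 = 2, a_3 = 6, b_3 = 7, s_3 = 1, t_3 = 2, a_4 = 2, b_4 = 3, c_4 = 2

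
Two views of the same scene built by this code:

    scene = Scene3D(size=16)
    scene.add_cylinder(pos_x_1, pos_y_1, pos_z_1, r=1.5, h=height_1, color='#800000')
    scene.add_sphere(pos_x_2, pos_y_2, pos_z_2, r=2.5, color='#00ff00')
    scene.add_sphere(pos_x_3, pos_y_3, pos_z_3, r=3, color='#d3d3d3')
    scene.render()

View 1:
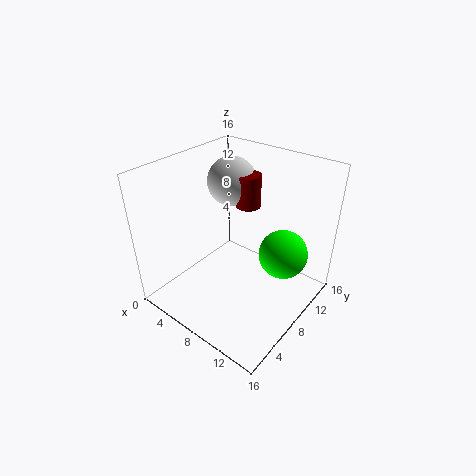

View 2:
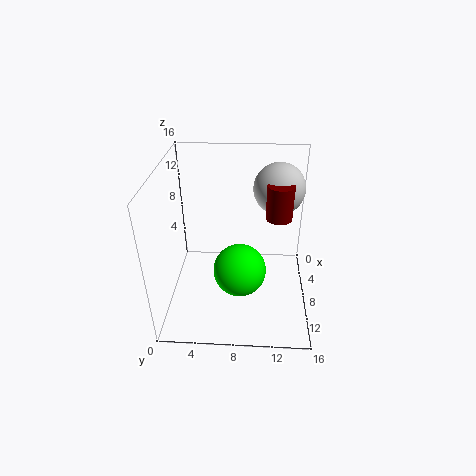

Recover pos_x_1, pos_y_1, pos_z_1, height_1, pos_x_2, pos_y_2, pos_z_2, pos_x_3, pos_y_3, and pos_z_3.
pos_x_1 = 6; pos_y_1 = 12.5; pos_z_1 = 9.5; height_1 = 4; pos_x_2 = 13.5; pos_y_2 = 8.5; pos_z_2 = 8; pos_x_3 = 3.5; pos_y_3 = 12.5; pos_z_3 = 12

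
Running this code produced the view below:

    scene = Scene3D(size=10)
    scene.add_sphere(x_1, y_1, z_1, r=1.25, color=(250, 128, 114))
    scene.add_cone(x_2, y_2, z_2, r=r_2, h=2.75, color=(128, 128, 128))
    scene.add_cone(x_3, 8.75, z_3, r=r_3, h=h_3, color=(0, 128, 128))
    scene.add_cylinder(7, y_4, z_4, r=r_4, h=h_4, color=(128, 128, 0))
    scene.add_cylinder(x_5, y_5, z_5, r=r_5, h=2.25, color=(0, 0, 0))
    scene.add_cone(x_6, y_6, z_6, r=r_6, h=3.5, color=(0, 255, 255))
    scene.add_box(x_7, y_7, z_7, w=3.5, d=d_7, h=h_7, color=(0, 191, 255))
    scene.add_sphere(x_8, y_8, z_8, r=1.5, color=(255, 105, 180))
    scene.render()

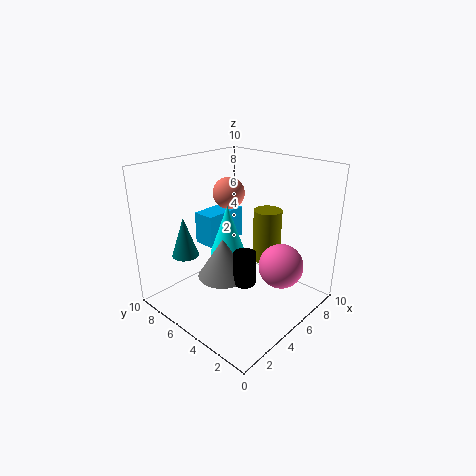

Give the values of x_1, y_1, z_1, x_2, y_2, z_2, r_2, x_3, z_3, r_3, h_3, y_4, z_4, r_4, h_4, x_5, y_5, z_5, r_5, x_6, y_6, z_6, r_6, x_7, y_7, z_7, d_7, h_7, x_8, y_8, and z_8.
x_1 = 7.5, y_1 = 8.25, z_1 = 7, x_2 = 3.75, y_2 = 5.25, z_2 = 2.5, r_2 = 1.75, x_3 = 3.25, z_3 = 3, r_3 = 1, h_3 = 3, y_4 = 4, z_4 = 3, r_4 = 1, h_4 = 3.75, x_5 = 4, y_5 = 3.5, z_5 = 2.5, r_5 = 0.75, x_6 = 4.75, y_6 = 5.75, z_6 = 3.75, r_6 = 1.25, x_7 = 5, y_7 = 7.75, z_7 = 3.25, d_7 = 1.75, h_7 = 2.5, x_8 = 6, y_8 = 2, z_8 = 3.5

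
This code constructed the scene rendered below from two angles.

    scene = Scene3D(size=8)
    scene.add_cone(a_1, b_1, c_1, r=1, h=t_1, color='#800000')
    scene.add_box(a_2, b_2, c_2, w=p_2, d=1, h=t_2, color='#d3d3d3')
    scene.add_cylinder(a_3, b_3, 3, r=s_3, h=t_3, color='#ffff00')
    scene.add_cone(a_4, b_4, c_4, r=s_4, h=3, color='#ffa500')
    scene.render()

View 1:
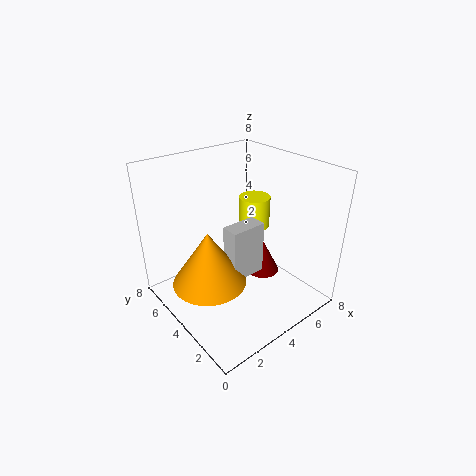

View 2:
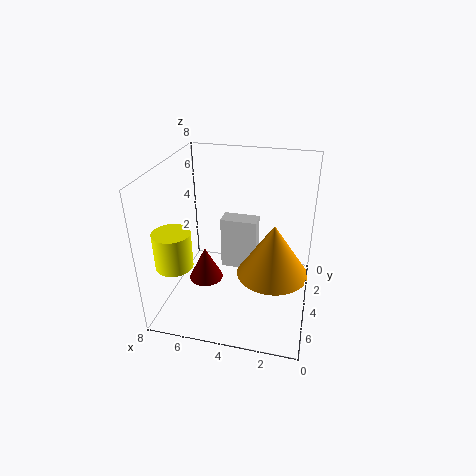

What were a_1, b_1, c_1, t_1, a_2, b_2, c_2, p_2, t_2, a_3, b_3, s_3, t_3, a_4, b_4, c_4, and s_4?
a_1 = 6
b_1 = 4
c_1 = 1
t_1 = 2
a_2 = 3
b_2 = 3
c_2 = 2
p_2 = 2
t_2 = 3
a_3 = 7
b_3 = 6
s_3 = 1
t_3 = 2
a_4 = 2
b_4 = 4
c_4 = 2
s_4 = 2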